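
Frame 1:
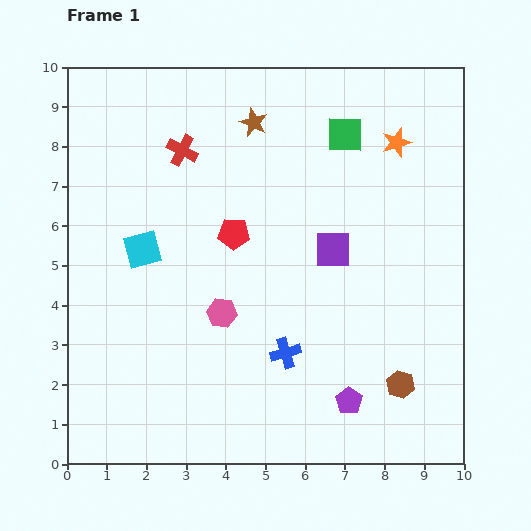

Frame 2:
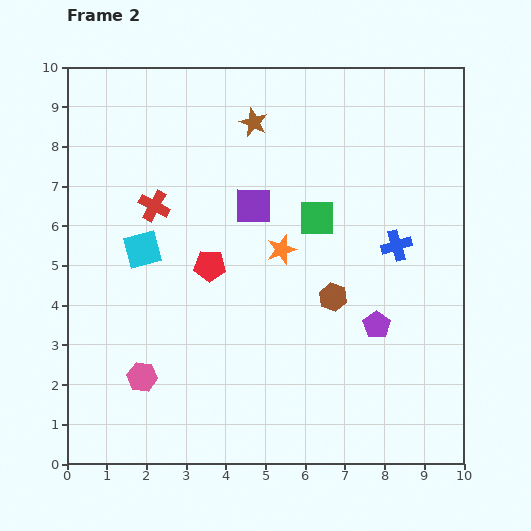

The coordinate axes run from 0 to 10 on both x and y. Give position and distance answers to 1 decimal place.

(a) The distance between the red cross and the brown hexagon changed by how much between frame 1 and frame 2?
-3.0

Distance in frame 1: 8.1. Distance in frame 2: 5.1.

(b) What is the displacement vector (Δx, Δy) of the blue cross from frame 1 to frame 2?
(2.8, 2.7)

The blue cross was at (5.5, 2.8) in frame 1 and (8.3, 5.5) in frame 2.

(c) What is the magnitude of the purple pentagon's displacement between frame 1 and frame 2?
2.0

The purple pentagon moved from (7.1, 1.6) to (7.8, 3.5), a distance of √(0.7² + 1.9²) ≈ 2.0.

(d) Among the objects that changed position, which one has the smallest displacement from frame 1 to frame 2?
the red pentagon

(moved 1.0)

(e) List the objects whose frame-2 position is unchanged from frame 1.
the cyan square, the brown star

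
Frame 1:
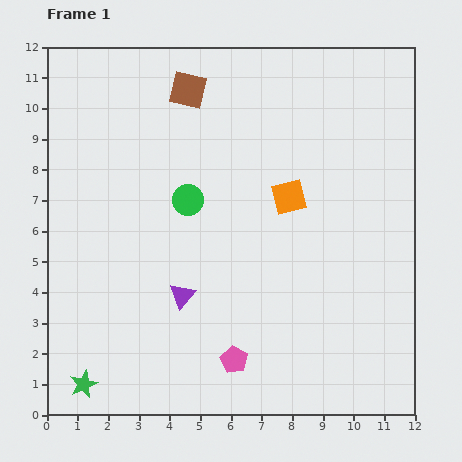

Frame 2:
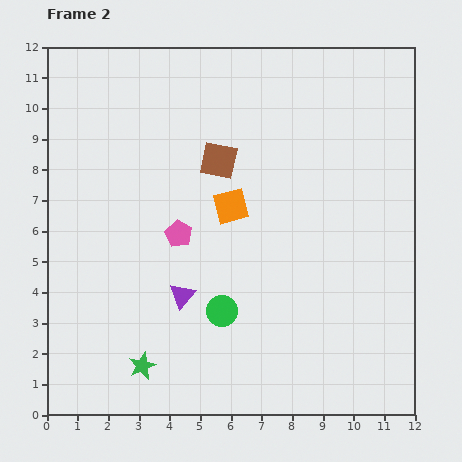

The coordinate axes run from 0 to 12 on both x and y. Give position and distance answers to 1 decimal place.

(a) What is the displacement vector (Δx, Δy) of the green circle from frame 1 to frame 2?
(1.1, -3.6)

The green circle was at (4.6, 7.0) in frame 1 and (5.7, 3.4) in frame 2.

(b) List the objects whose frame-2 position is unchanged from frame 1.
the purple triangle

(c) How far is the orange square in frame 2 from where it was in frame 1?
1.9

The orange square moved from (7.9, 7.1) to (6.0, 6.8), a distance of √(1.9² + 0.3²) ≈ 1.9.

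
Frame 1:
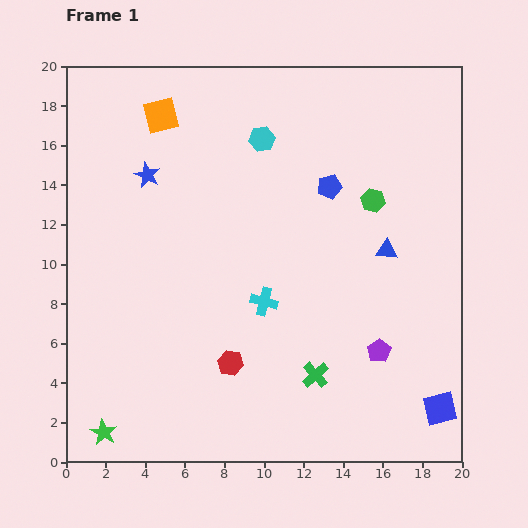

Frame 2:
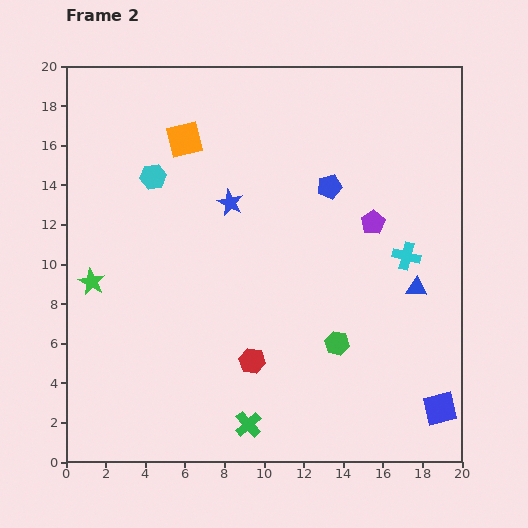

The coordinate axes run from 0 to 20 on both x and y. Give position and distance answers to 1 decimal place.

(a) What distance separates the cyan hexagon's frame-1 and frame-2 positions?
5.8

The cyan hexagon moved from (9.9, 16.3) to (4.4, 14.4), a distance of √(5.5² + 1.9²) ≈ 5.8.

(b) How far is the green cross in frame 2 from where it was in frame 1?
4.2

The green cross moved from (12.6, 4.4) to (9.2, 1.9), a distance of √(3.4² + 2.5²) ≈ 4.2.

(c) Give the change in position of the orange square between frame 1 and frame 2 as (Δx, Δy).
(1.2, -1.2)

The orange square was at (4.8, 17.5) in frame 1 and (6.0, 16.3) in frame 2.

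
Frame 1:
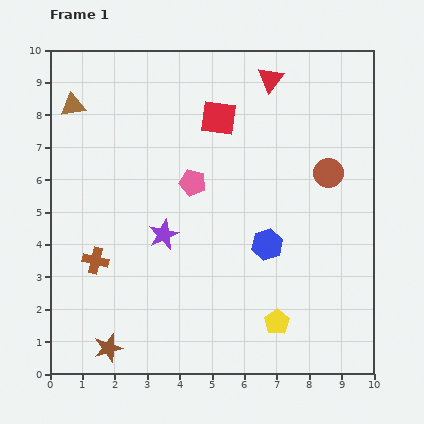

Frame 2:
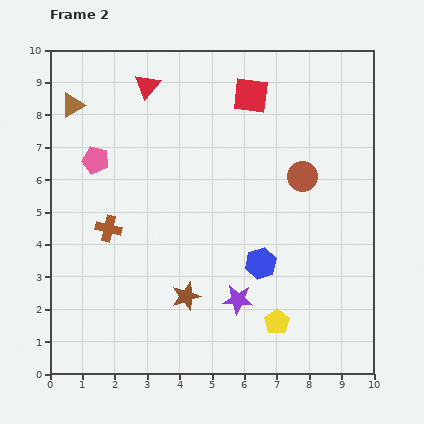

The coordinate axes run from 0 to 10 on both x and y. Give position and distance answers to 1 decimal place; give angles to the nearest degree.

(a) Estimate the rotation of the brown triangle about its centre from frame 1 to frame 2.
19° counter-clockwise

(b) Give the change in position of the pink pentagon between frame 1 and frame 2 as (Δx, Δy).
(-3.0, 0.7)

The pink pentagon was at (4.4, 5.9) in frame 1 and (1.4, 6.6) in frame 2.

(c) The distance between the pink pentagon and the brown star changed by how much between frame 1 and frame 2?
-0.7

Distance in frame 1: 5.7. Distance in frame 2: 5.0.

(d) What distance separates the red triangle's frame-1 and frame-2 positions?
3.8

The red triangle moved from (6.8, 9.1) to (3.0, 8.9), a distance of √(3.8² + 0.2²) ≈ 3.8.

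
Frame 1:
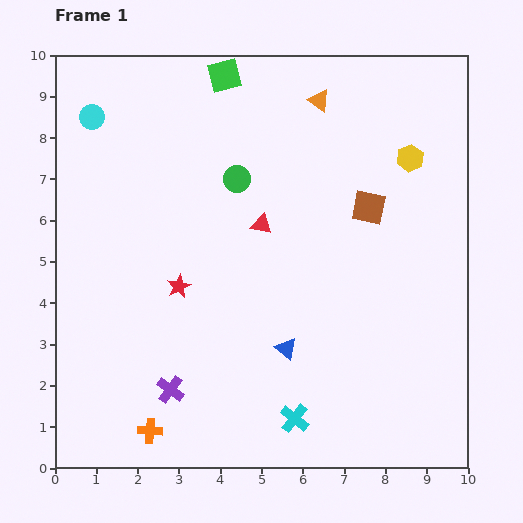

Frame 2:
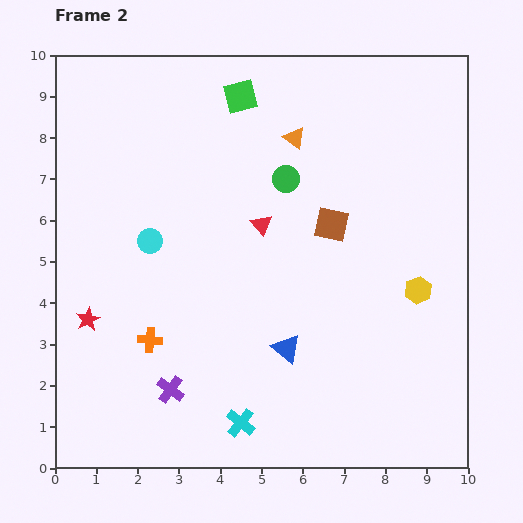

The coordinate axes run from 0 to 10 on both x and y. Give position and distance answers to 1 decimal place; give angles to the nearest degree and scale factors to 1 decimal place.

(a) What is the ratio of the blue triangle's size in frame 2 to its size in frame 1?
1.3×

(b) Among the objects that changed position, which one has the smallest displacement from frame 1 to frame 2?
the green square

(moved 0.6)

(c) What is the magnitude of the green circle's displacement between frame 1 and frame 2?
1.2

The green circle moved from (4.4, 7.0) to (5.6, 7.0), a distance of √(1.2² + 0.0²) ≈ 1.2.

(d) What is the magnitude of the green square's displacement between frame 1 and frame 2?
0.6

The green square moved from (4.1, 9.5) to (4.5, 9.0), a distance of √(0.4² + 0.5²) ≈ 0.6.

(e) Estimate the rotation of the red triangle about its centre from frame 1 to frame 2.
38° clockwise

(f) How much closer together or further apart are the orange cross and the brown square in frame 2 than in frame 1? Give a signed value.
-2.4

Distance in frame 1: 7.6. Distance in frame 2: 5.2.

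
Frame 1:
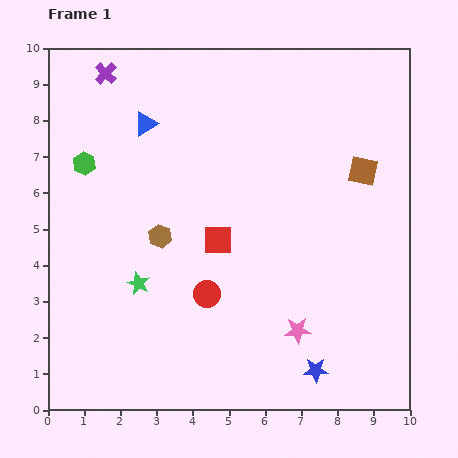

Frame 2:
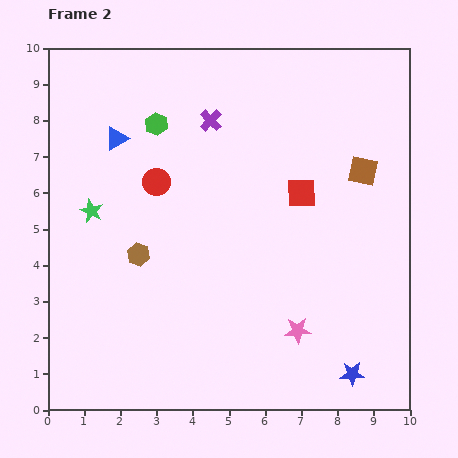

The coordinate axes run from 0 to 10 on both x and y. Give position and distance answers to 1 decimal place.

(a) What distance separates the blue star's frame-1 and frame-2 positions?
1.0

The blue star moved from (7.4, 1.1) to (8.4, 1.0), a distance of √(1.0² + 0.1²) ≈ 1.0.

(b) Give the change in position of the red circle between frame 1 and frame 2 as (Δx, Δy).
(-1.4, 3.1)

The red circle was at (4.4, 3.2) in frame 1 and (3.0, 6.3) in frame 2.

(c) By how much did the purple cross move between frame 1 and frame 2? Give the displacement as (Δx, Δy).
(2.9, -1.3)

The purple cross was at (1.6, 9.3) in frame 1 and (4.5, 8.0) in frame 2.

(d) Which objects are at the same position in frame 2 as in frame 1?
the brown square, the pink star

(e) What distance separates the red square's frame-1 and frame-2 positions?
2.6

The red square moved from (4.7, 4.7) to (7.0, 6.0), a distance of √(2.3² + 1.3²) ≈ 2.6.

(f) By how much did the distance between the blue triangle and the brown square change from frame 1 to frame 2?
+0.8

Distance in frame 1: 6.1. Distance in frame 2: 6.9.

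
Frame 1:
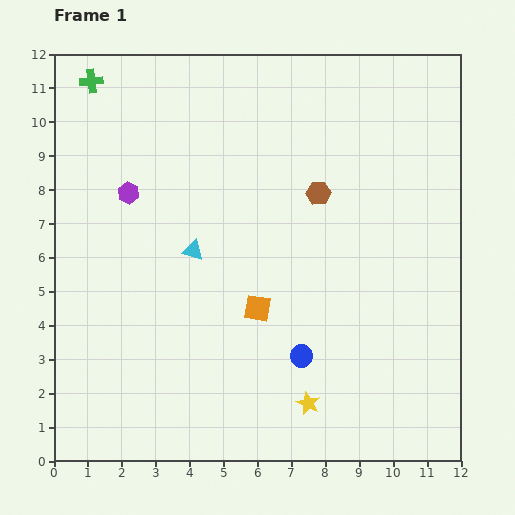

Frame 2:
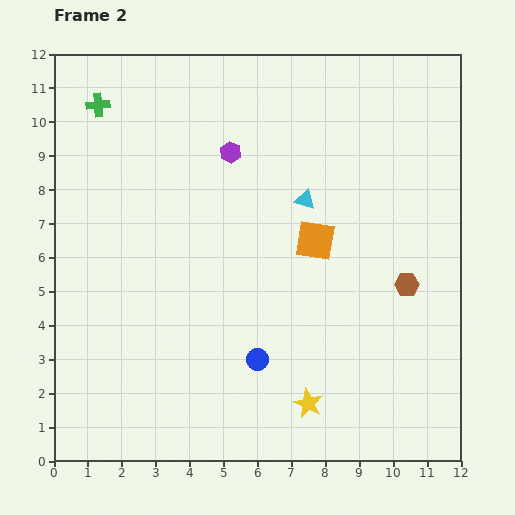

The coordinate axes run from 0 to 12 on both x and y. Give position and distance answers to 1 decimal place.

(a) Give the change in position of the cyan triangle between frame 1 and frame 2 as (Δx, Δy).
(3.3, 1.5)

The cyan triangle was at (4.1, 6.2) in frame 1 and (7.4, 7.7) in frame 2.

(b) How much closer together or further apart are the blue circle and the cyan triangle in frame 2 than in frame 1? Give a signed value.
+0.4

Distance in frame 1: 4.5. Distance in frame 2: 4.9.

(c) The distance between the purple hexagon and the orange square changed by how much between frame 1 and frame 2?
-1.5

Distance in frame 1: 5.1. Distance in frame 2: 3.6.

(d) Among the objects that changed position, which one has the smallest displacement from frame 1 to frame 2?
the green cross

(moved 0.7)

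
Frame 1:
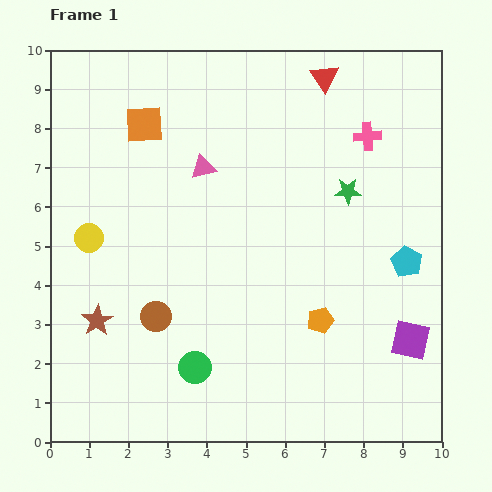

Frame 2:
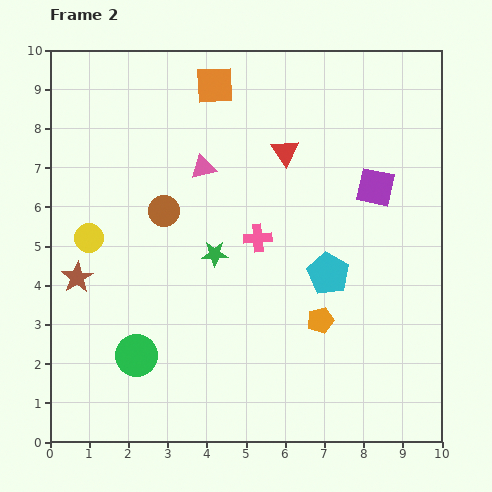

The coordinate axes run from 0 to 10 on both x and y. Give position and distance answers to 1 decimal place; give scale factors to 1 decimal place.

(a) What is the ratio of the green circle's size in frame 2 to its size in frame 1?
1.3×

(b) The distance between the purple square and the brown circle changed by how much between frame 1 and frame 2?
-1.1

Distance in frame 1: 6.5. Distance in frame 2: 5.4.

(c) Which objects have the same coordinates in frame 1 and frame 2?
the orange pentagon, the pink triangle, the yellow circle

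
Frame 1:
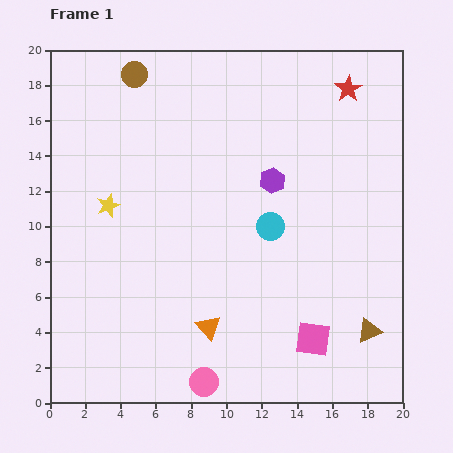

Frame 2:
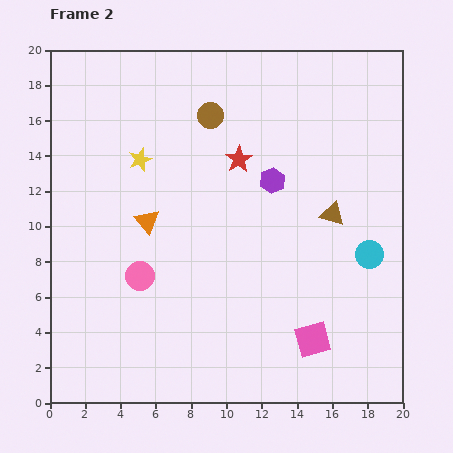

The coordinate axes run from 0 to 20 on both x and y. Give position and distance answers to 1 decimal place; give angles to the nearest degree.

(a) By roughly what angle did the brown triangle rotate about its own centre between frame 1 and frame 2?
40° clockwise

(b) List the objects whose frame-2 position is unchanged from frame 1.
the pink square, the purple hexagon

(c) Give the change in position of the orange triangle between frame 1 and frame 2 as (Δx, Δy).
(-3.5, 6.0)

The orange triangle was at (9.0, 4.3) in frame 1 and (5.5, 10.3) in frame 2.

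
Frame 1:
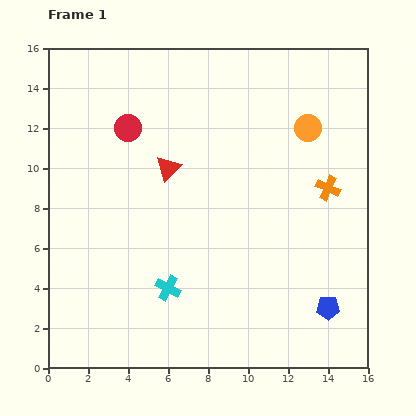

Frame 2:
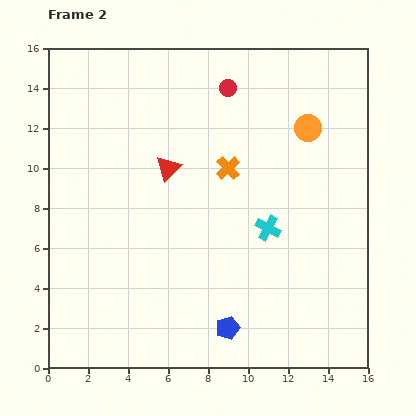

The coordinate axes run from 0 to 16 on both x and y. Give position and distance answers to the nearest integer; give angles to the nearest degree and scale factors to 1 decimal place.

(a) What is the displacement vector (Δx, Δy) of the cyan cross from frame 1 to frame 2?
(5, 3)

The cyan cross was at (6, 4) in frame 1 and (11, 7) in frame 2.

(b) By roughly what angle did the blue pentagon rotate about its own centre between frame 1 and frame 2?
18° counter-clockwise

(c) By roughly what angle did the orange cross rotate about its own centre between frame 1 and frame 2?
25° clockwise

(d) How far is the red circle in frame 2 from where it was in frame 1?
5

The red circle moved from (4, 12) to (9, 14), a distance of √(5² + 2²) ≈ 5.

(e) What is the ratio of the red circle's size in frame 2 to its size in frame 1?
0.6×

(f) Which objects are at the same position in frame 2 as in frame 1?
the orange circle, the red triangle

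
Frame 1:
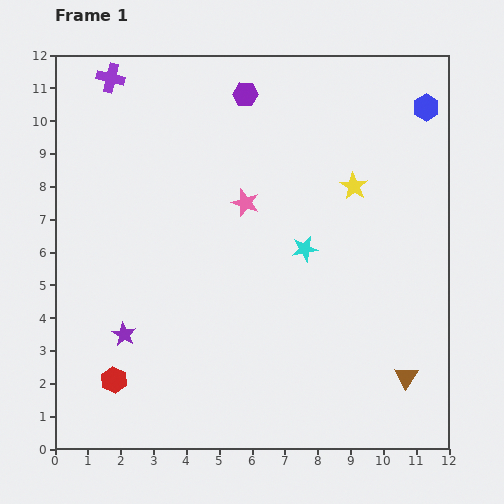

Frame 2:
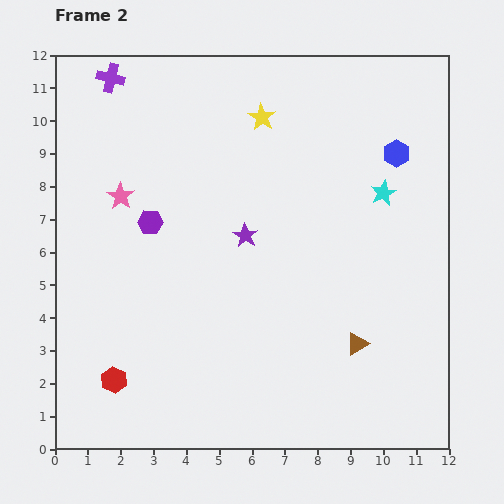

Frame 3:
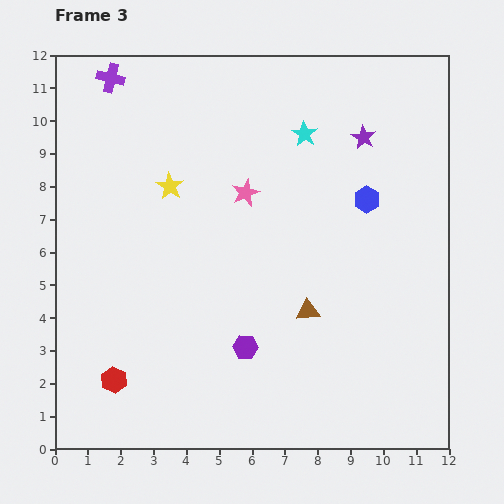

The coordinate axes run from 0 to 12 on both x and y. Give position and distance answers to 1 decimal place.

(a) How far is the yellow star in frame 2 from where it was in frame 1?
3.5

The yellow star moved from (9.1, 8.0) to (6.3, 10.1), a distance of √(2.8² + 2.1²) ≈ 3.5.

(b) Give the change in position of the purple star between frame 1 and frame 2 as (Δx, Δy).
(3.7, 3.0)

The purple star was at (2.1, 3.5) in frame 1 and (5.8, 6.5) in frame 2.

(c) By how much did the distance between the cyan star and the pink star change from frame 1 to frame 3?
+0.2

Distance in frame 1: 2.3. Distance in frame 3: 2.5.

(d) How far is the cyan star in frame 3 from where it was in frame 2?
3.0

The cyan star moved from (10.0, 7.8) to (7.6, 9.6), a distance of √(2.4² + 1.8²) ≈ 3.0.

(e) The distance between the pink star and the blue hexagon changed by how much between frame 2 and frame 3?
-4.8

Distance in frame 2: 8.5. Distance in frame 3: 3.7.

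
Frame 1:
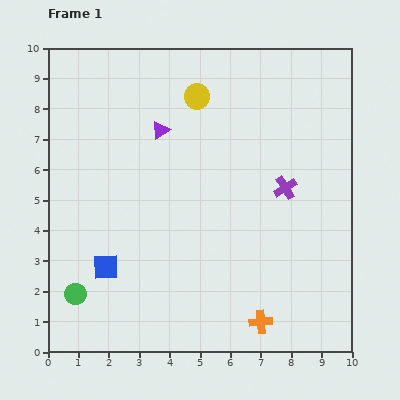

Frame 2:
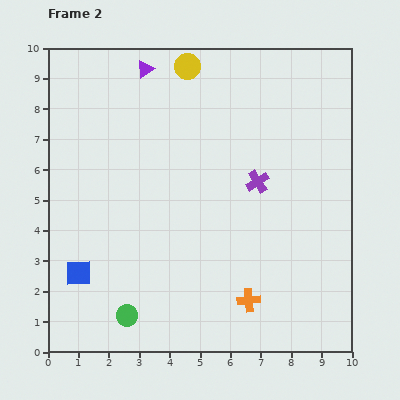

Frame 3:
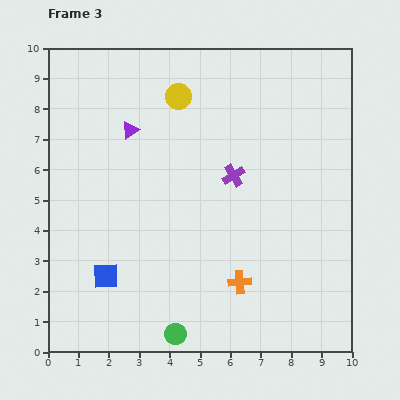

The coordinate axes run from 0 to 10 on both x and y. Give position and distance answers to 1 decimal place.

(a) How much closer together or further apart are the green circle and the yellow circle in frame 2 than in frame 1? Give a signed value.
+0.8

Distance in frame 1: 7.6. Distance in frame 2: 8.4.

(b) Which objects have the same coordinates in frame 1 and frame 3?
none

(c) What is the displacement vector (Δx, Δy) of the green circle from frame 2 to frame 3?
(1.6, -0.6)

The green circle was at (2.6, 1.2) in frame 2 and (4.2, 0.6) in frame 3.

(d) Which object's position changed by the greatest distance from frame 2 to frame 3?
the purple triangle

(moved 2.1; next 1.7)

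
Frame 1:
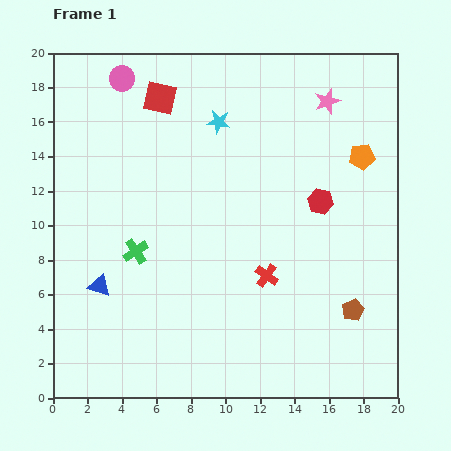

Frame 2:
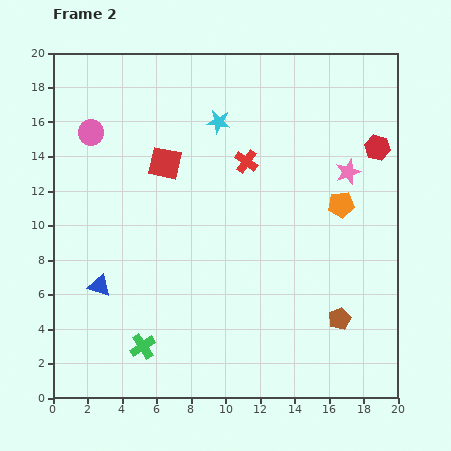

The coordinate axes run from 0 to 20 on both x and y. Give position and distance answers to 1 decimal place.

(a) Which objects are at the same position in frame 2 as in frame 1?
the blue triangle, the cyan star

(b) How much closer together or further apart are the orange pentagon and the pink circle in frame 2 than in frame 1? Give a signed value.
+0.5

Distance in frame 1: 14.6. Distance in frame 2: 15.1.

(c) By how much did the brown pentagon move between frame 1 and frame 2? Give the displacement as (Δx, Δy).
(-0.8, -0.5)

The brown pentagon was at (17.4, 5.1) in frame 1 and (16.6, 4.6) in frame 2.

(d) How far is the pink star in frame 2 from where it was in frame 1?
4.3

The pink star moved from (15.9, 17.2) to (17.1, 13.1), a distance of √(1.2² + 4.1²) ≈ 4.3.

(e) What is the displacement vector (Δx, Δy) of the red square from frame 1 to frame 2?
(0.3, -3.8)

The red square was at (6.2, 17.4) in frame 1 and (6.5, 13.6) in frame 2.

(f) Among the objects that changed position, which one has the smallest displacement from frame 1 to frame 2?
the brown pentagon

(moved 0.9)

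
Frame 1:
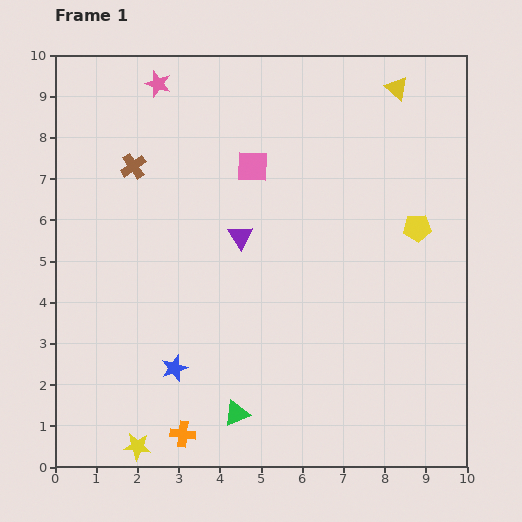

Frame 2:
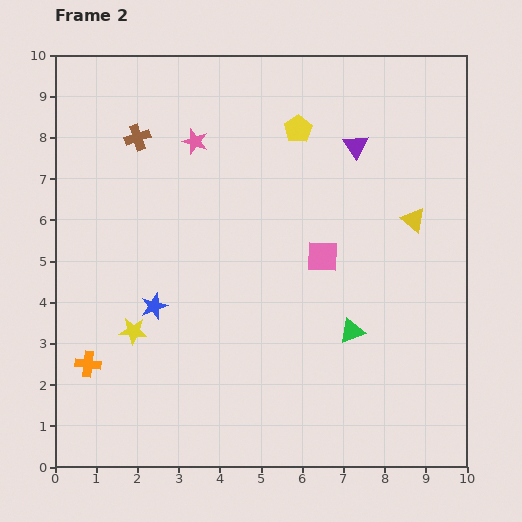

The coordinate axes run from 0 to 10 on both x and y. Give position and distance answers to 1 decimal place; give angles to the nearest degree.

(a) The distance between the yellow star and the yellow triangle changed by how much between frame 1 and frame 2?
-3.4

Distance in frame 1: 10.7. Distance in frame 2: 7.3.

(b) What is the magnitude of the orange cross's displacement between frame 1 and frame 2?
2.9

The orange cross moved from (3.1, 0.8) to (0.8, 2.5), a distance of √(2.3² + 1.7²) ≈ 2.9.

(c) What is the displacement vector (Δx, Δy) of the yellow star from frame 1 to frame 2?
(-0.1, 2.8)

The yellow star was at (2.0, 0.5) in frame 1 and (1.9, 3.3) in frame 2.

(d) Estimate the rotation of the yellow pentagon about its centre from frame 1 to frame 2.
29° counter-clockwise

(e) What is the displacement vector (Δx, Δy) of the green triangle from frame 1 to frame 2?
(2.8, 2.0)

The green triangle was at (4.4, 1.3) in frame 1 and (7.2, 3.3) in frame 2.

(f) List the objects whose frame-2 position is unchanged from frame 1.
none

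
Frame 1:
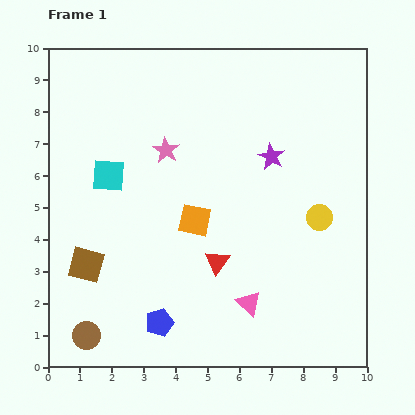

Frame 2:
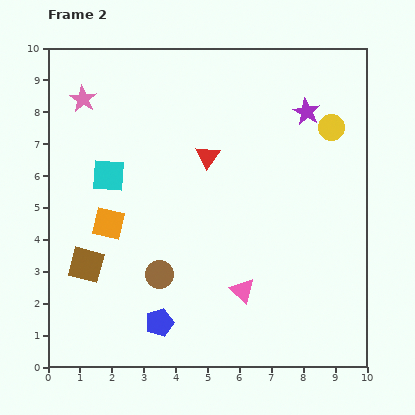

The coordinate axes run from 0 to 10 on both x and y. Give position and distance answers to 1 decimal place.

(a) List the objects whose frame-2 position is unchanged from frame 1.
the brown square, the blue pentagon, the cyan square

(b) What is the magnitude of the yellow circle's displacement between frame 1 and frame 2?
2.8

The yellow circle moved from (8.5, 4.7) to (8.9, 7.5), a distance of √(0.4² + 2.8²) ≈ 2.8.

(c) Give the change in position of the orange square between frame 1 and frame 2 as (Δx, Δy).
(-2.7, -0.1)

The orange square was at (4.6, 4.6) in frame 1 and (1.9, 4.5) in frame 2.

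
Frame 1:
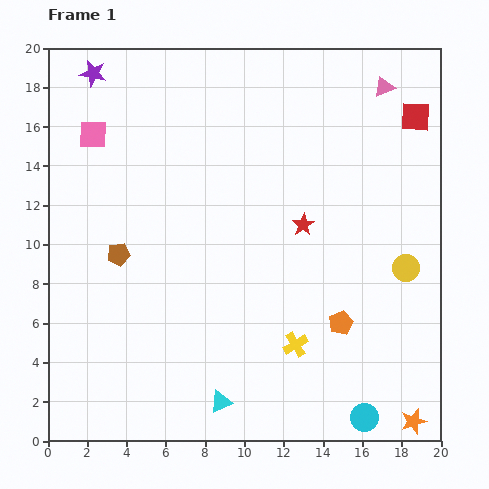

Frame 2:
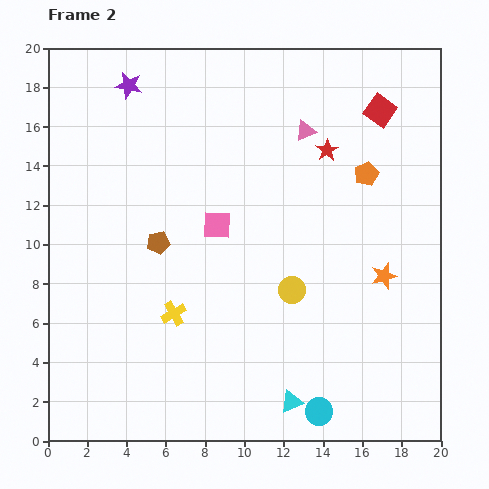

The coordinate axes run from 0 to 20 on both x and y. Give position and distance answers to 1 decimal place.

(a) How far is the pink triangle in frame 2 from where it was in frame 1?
4.6

The pink triangle moved from (17.1, 18.0) to (13.1, 15.8), a distance of √(4.0² + 2.2²) ≈ 4.6.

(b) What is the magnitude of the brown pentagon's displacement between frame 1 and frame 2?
2.1

The brown pentagon moved from (3.6, 9.5) to (5.6, 10.1), a distance of √(2.0² + 0.6²) ≈ 2.1.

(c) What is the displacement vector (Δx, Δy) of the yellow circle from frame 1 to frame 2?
(-5.8, -1.1)

The yellow circle was at (18.2, 8.8) in frame 1 and (12.4, 7.7) in frame 2.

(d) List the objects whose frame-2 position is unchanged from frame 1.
none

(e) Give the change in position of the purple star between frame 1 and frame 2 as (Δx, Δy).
(1.8, -0.6)

The purple star was at (2.3, 18.7) in frame 1 and (4.1, 18.1) in frame 2.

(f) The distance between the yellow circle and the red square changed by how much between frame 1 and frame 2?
+2.5

Distance in frame 1: 7.7. Distance in frame 2: 10.2.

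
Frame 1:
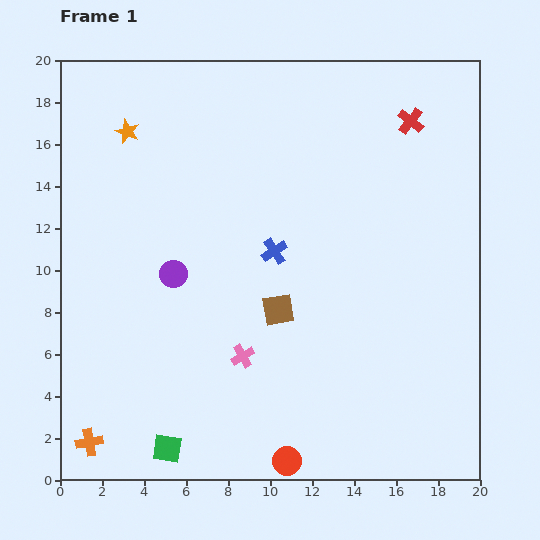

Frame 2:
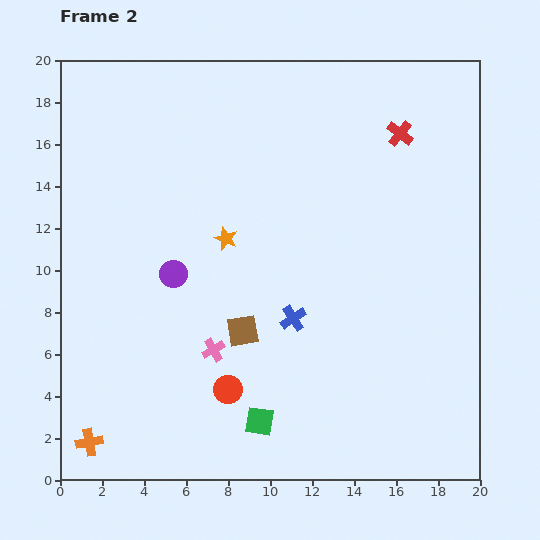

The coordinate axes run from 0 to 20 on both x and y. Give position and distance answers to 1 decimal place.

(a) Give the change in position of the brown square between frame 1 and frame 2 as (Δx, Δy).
(-1.7, -1.0)

The brown square was at (10.4, 8.1) in frame 1 and (8.7, 7.1) in frame 2.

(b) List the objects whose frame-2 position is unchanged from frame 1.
the orange cross, the purple circle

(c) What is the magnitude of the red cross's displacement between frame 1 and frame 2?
0.8

The red cross moved from (16.7, 17.1) to (16.2, 16.5), a distance of √(0.5² + 0.6²) ≈ 0.8.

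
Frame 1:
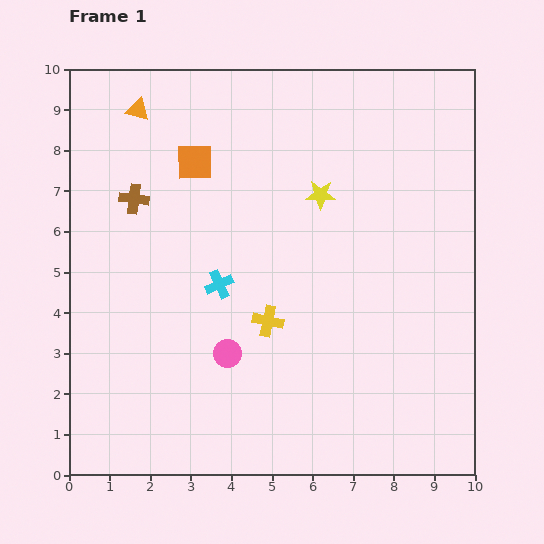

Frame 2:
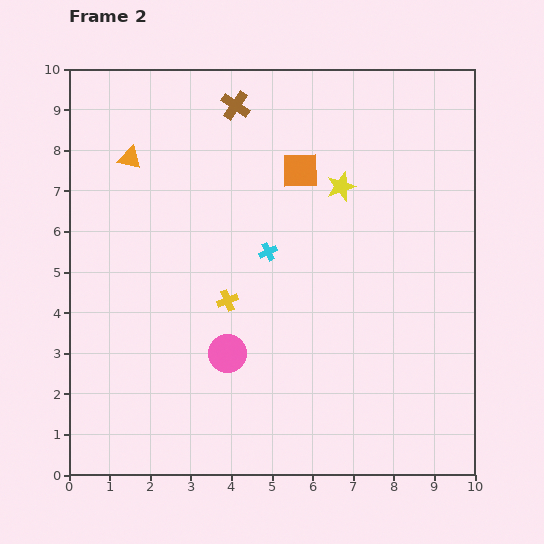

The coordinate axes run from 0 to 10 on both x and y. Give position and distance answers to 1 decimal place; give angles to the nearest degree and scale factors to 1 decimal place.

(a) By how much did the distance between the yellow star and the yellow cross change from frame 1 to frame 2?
+0.6

Distance in frame 1: 3.4. Distance in frame 2: 4.0.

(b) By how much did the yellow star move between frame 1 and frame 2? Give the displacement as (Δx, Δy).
(0.5, 0.2)

The yellow star was at (6.2, 6.9) in frame 1 and (6.7, 7.1) in frame 2.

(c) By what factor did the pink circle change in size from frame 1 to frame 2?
1.4×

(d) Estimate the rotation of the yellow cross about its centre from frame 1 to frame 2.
34° counter-clockwise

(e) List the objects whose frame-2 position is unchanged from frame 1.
the pink circle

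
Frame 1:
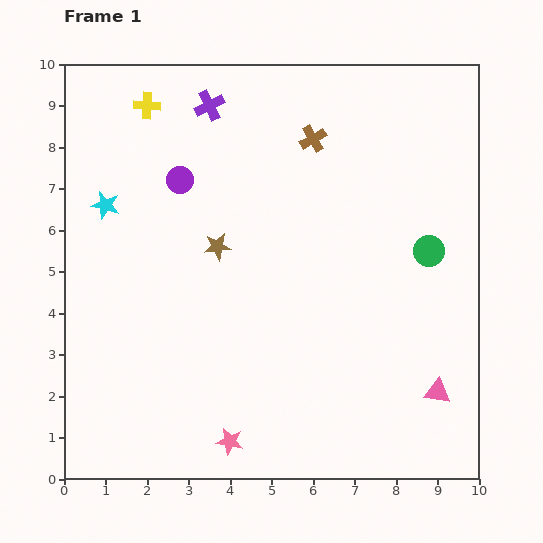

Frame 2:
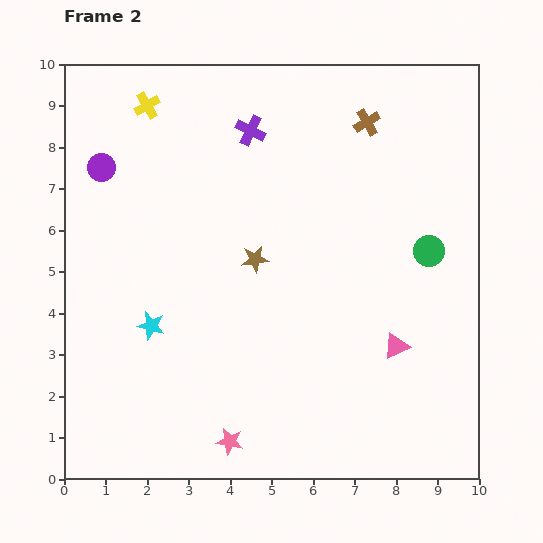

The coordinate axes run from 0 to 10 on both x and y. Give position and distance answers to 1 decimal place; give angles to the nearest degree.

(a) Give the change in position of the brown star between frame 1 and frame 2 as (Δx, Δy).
(0.9, -0.3)

The brown star was at (3.7, 5.6) in frame 1 and (4.6, 5.3) in frame 2.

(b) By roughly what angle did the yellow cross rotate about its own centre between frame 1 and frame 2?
34° counter-clockwise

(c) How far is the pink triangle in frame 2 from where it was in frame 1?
1.5

The pink triangle moved from (9.0, 2.1) to (8.0, 3.2), a distance of √(1.0² + 1.1²) ≈ 1.5.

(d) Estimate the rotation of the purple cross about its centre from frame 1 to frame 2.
38° counter-clockwise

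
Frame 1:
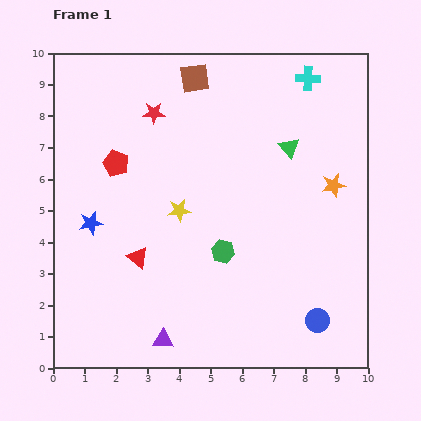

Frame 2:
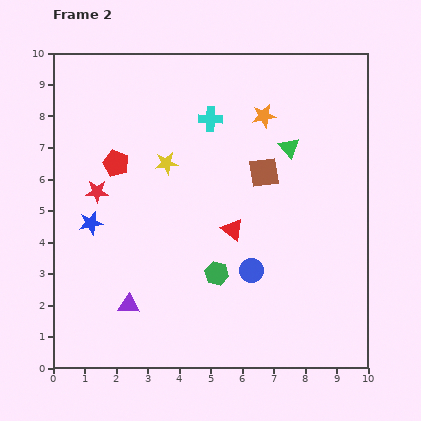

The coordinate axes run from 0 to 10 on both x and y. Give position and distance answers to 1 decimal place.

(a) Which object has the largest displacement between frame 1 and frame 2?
the brown square

(moved 3.7; next 3.4)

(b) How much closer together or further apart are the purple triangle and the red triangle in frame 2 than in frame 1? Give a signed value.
+1.4

Distance in frame 1: 2.7. Distance in frame 2: 4.1.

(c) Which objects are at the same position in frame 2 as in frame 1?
the green triangle, the red pentagon, the blue star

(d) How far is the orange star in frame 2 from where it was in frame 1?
3.1

The orange star moved from (8.9, 5.8) to (6.7, 8.0), a distance of √(2.2² + 2.2²) ≈ 3.1.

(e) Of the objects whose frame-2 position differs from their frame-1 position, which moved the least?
the green hexagon

(moved 0.7)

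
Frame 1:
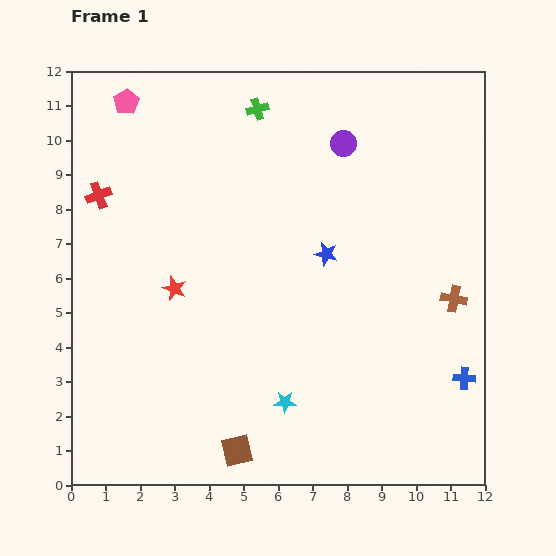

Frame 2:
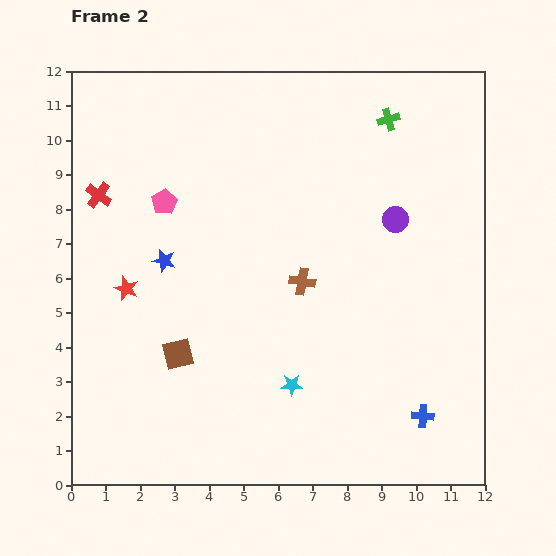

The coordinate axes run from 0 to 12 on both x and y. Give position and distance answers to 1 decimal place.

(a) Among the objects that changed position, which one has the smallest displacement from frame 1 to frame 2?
the cyan star

(moved 0.5)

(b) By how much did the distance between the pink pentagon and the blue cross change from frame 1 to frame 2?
-3.0

Distance in frame 1: 12.7. Distance in frame 2: 9.7.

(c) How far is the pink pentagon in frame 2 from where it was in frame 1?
3.1

The pink pentagon moved from (1.6, 11.1) to (2.7, 8.2), a distance of √(1.1² + 2.9²) ≈ 3.1.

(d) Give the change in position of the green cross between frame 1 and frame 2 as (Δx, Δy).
(3.8, -0.3)

The green cross was at (5.4, 10.9) in frame 1 and (9.2, 10.6) in frame 2.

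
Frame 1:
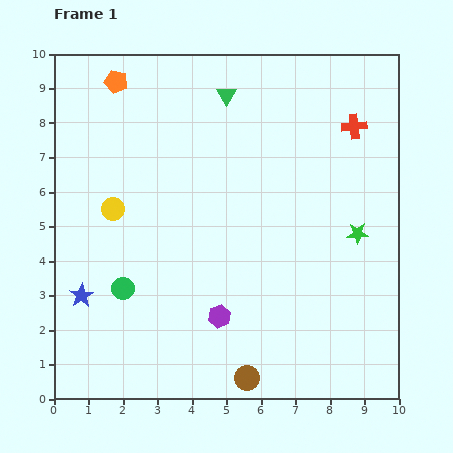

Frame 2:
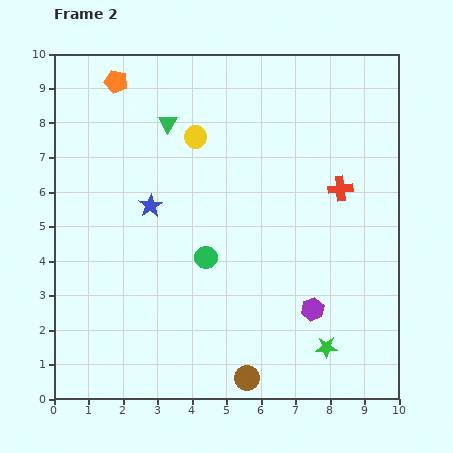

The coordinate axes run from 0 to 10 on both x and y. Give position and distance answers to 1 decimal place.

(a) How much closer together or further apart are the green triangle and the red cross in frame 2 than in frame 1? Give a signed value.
+1.5

Distance in frame 1: 3.8. Distance in frame 2: 5.3.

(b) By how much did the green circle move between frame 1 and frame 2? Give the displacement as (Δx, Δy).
(2.4, 0.9)

The green circle was at (2.0, 3.2) in frame 1 and (4.4, 4.1) in frame 2.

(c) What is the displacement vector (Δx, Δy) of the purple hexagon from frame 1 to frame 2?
(2.7, 0.2)

The purple hexagon was at (4.8, 2.4) in frame 1 and (7.5, 2.6) in frame 2.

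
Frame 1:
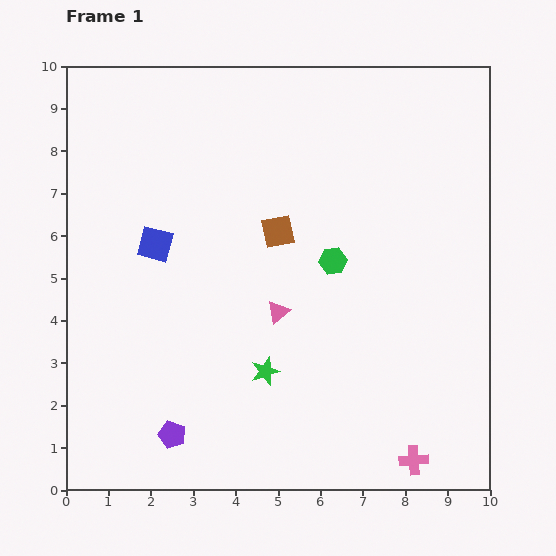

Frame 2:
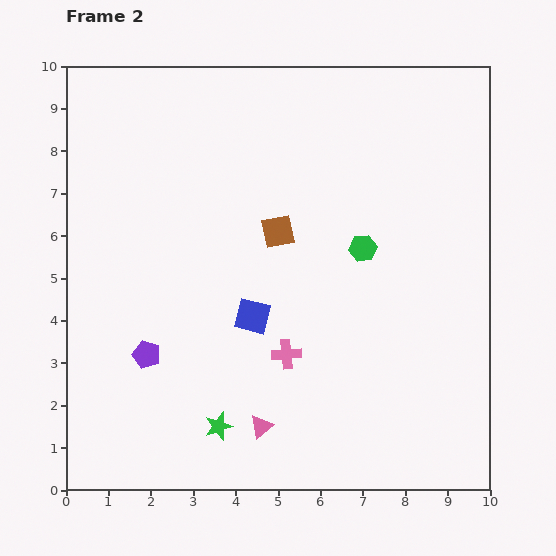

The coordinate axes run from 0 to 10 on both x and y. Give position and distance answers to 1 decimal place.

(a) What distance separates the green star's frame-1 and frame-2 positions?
1.7

The green star moved from (4.7, 2.8) to (3.6, 1.5), a distance of √(1.1² + 1.3²) ≈ 1.7.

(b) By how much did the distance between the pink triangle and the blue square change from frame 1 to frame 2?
-0.7

Distance in frame 1: 3.3. Distance in frame 2: 2.6.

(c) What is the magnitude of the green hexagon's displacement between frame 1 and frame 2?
0.8

The green hexagon moved from (6.3, 5.4) to (7.0, 5.7), a distance of √(0.7² + 0.3²) ≈ 0.8.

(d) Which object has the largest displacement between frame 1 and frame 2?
the pink cross

(moved 3.9; next 2.9)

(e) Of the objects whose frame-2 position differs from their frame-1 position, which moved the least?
the green hexagon

(moved 0.8)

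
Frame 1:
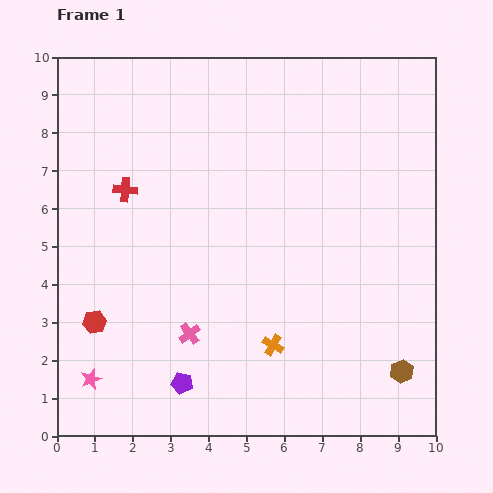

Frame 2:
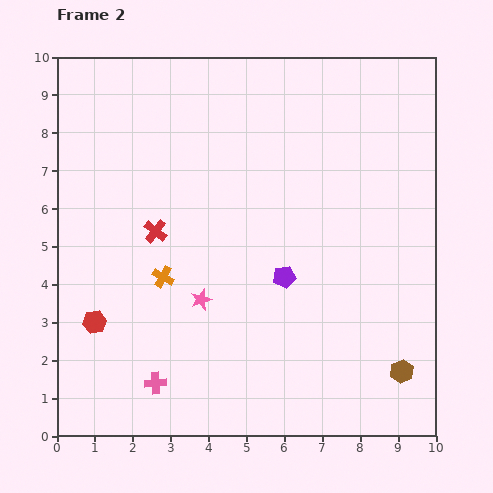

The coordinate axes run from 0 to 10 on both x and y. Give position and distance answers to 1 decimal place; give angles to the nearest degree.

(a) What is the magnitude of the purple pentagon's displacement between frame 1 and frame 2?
3.9

The purple pentagon moved from (3.3, 1.4) to (6.0, 4.2), a distance of √(2.7² + 2.8²) ≈ 3.9.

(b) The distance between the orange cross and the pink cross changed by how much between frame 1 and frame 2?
+0.6

Distance in frame 1: 2.2. Distance in frame 2: 2.8.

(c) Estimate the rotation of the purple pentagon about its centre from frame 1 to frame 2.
22° counter-clockwise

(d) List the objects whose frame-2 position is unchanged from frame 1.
the brown hexagon, the red hexagon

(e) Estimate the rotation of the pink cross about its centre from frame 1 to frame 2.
34° clockwise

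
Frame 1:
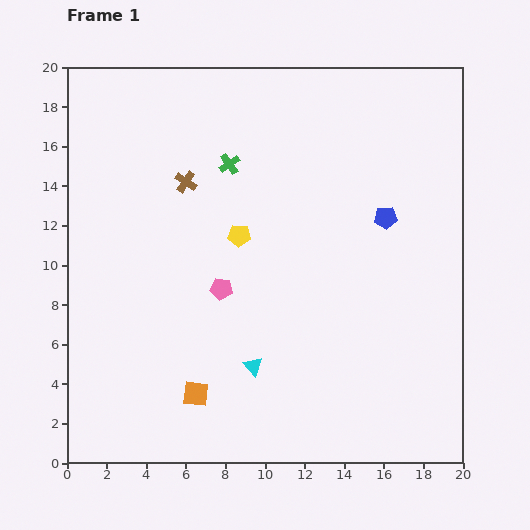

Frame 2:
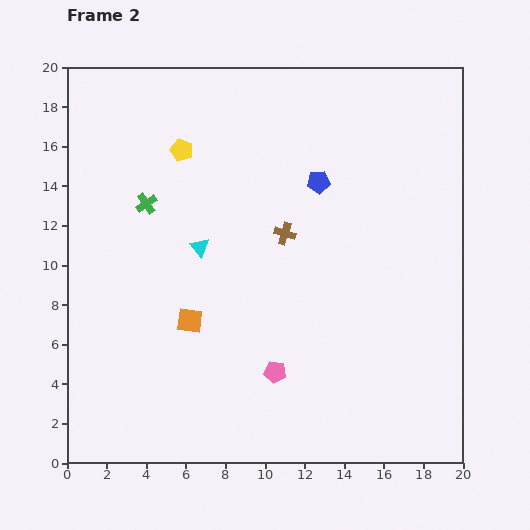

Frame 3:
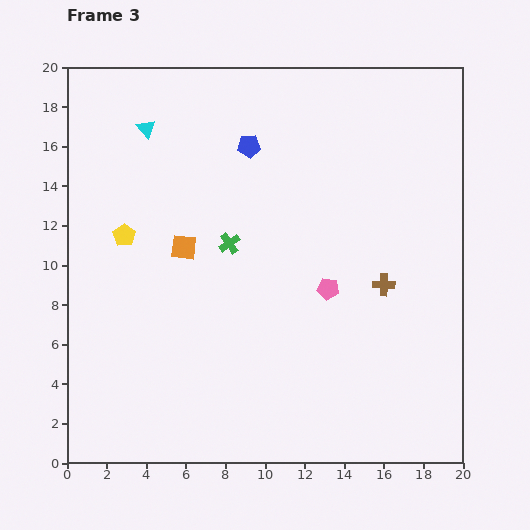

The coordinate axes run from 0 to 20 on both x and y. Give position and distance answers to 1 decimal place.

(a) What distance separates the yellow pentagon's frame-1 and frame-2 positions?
5.2

The yellow pentagon moved from (8.7, 11.5) to (5.8, 15.8), a distance of √(2.9² + 4.3²) ≈ 5.2.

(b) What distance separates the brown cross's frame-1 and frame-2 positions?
5.6

The brown cross moved from (6.0, 14.2) to (11.0, 11.6), a distance of √(5.0² + 2.6²) ≈ 5.6.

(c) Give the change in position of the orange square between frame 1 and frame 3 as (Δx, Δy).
(-0.6, 7.4)

The orange square was at (6.5, 3.5) in frame 1 and (5.9, 10.9) in frame 3.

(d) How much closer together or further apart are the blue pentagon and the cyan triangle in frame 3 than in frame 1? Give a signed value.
-4.8

Distance in frame 1: 10.1. Distance in frame 3: 5.3.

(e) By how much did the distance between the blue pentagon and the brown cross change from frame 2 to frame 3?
+6.7

Distance in frame 2: 3.1. Distance in frame 3: 9.8.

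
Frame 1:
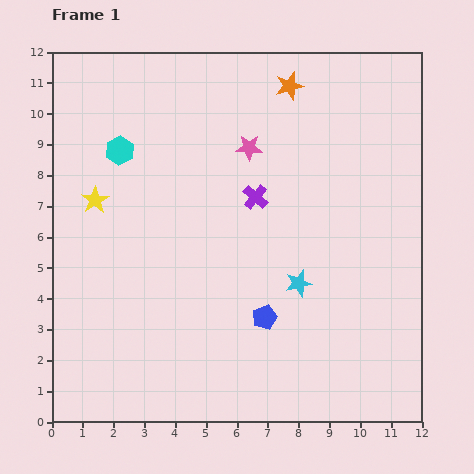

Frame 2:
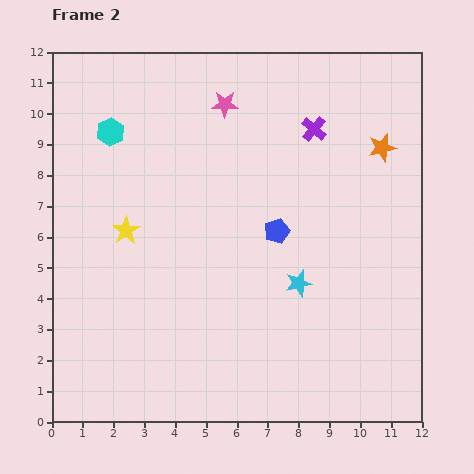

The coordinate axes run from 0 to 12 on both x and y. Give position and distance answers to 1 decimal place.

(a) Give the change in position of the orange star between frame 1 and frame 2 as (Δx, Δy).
(3.0, -2.0)

The orange star was at (7.7, 10.9) in frame 1 and (10.7, 8.9) in frame 2.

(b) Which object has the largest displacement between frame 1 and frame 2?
the orange star

(moved 3.6; next 2.9)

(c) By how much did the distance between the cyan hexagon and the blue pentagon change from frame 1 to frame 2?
-0.9

Distance in frame 1: 7.2. Distance in frame 2: 6.3.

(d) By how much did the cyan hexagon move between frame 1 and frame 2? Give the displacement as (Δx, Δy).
(-0.3, 0.6)

The cyan hexagon was at (2.2, 8.8) in frame 1 and (1.9, 9.4) in frame 2.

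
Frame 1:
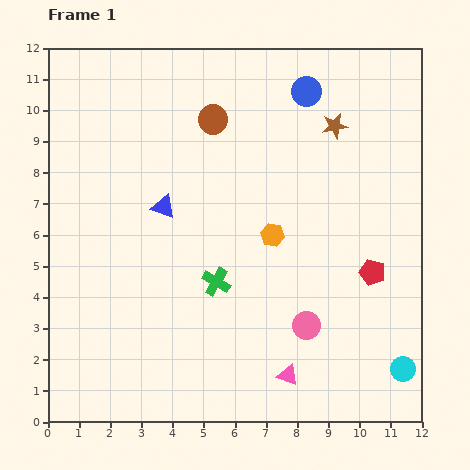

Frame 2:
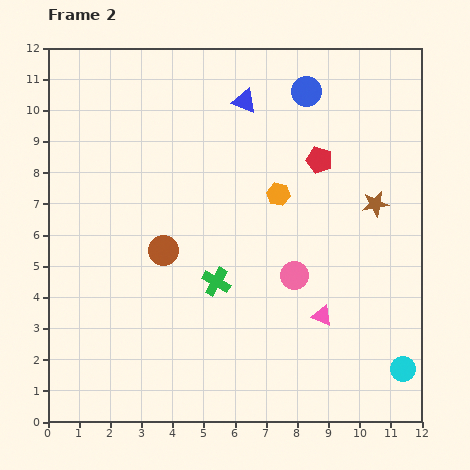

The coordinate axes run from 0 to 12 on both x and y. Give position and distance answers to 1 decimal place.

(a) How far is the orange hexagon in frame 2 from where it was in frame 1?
1.3

The orange hexagon moved from (7.2, 6.0) to (7.4, 7.3), a distance of √(0.2² + 1.3²) ≈ 1.3.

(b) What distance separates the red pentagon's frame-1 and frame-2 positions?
4.0

The red pentagon moved from (10.4, 4.8) to (8.7, 8.4), a distance of √(1.7² + 3.6²) ≈ 4.0.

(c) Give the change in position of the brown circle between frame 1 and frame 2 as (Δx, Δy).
(-1.6, -4.2)

The brown circle was at (5.3, 9.7) in frame 1 and (3.7, 5.5) in frame 2.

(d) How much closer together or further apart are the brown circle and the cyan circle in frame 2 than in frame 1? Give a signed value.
-1.5

Distance in frame 1: 10.1. Distance in frame 2: 8.6.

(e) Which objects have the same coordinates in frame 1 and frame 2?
the blue circle, the cyan circle, the green cross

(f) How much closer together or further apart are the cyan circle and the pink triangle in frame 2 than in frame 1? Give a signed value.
-0.6

Distance in frame 1: 3.7. Distance in frame 2: 3.1.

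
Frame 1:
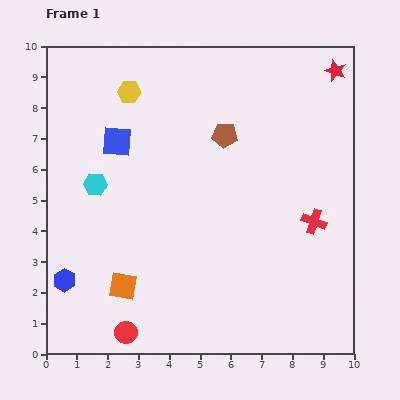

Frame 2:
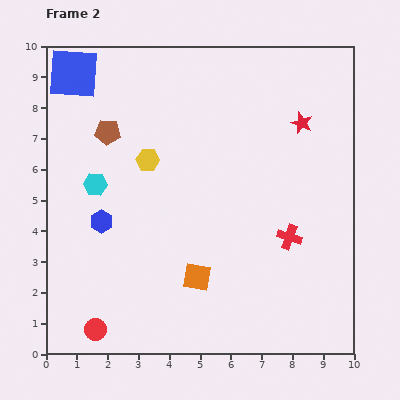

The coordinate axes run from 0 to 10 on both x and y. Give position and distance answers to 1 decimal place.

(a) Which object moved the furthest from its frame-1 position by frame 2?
the brown pentagon

(moved 3.8; next 2.6)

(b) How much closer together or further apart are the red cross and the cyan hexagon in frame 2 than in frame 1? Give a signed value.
-0.7

Distance in frame 1: 7.2. Distance in frame 2: 6.5.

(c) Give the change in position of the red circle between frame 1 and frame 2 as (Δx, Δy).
(-1.0, 0.1)

The red circle was at (2.6, 0.7) in frame 1 and (1.6, 0.8) in frame 2.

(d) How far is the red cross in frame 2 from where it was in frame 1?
0.9

The red cross moved from (8.7, 4.3) to (7.9, 3.8), a distance of √(0.8² + 0.5²) ≈ 0.9.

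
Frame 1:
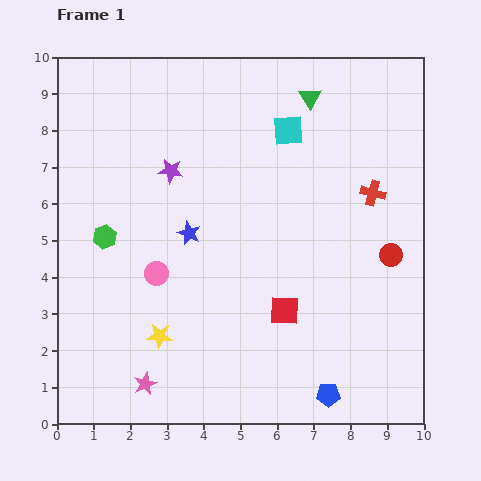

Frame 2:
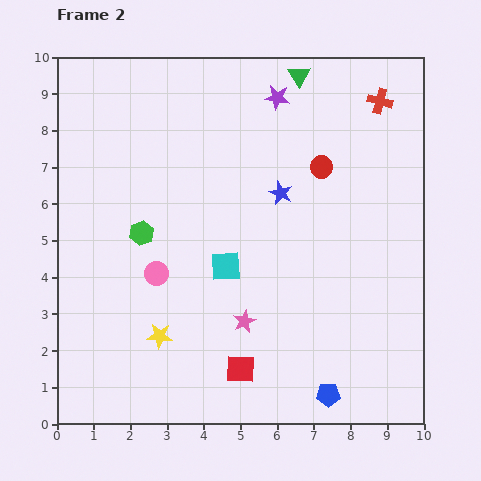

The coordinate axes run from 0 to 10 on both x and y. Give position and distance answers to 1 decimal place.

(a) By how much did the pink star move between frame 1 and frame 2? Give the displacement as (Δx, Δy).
(2.7, 1.7)

The pink star was at (2.4, 1.1) in frame 1 and (5.1, 2.8) in frame 2.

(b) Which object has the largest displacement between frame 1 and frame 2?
the cyan square

(moved 4.1; next 3.5)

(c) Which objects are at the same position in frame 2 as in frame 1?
the pink circle, the blue pentagon, the yellow star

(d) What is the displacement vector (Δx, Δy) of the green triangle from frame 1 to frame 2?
(-0.3, 0.6)

The green triangle was at (6.9, 8.9) in frame 1 and (6.6, 9.5) in frame 2.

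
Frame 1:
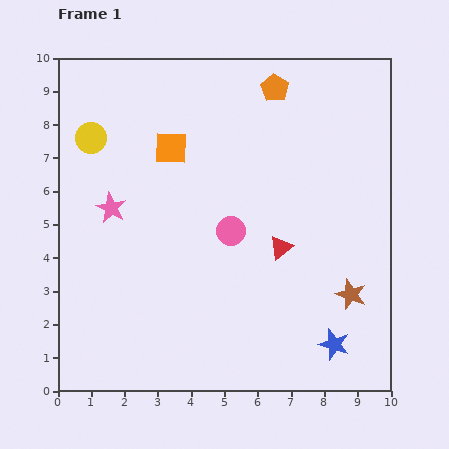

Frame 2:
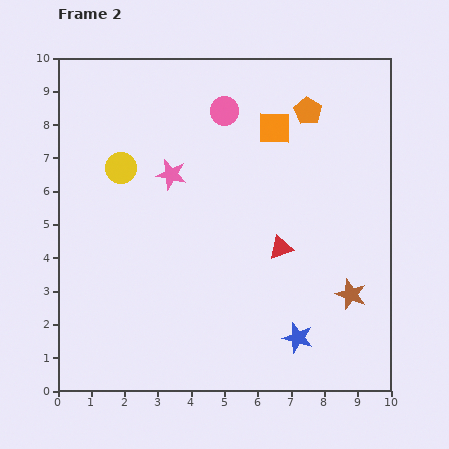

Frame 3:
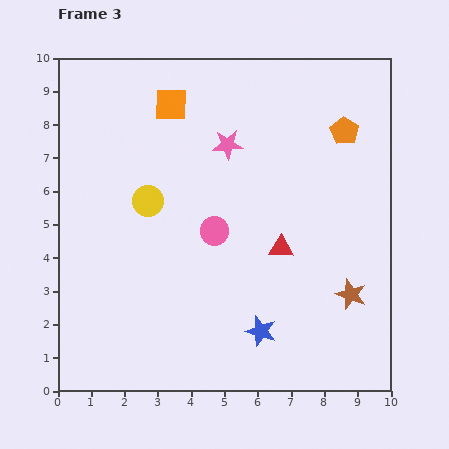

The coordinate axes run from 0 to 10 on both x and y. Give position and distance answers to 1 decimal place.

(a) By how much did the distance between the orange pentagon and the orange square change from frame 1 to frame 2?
-2.5

Distance in frame 1: 3.6. Distance in frame 2: 1.1.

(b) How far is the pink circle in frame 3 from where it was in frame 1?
0.5

The pink circle moved from (5.2, 4.8) to (4.7, 4.8), a distance of √(0.5² + 0.0²) ≈ 0.5.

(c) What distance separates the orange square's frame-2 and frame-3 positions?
3.2

The orange square moved from (6.5, 7.9) to (3.4, 8.6), a distance of √(3.1² + 0.7²) ≈ 3.2.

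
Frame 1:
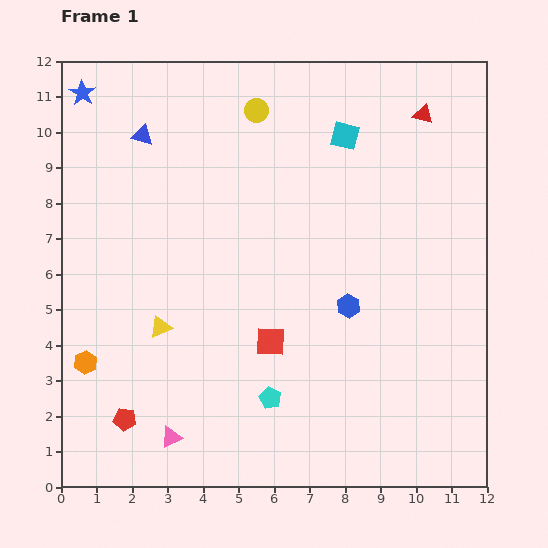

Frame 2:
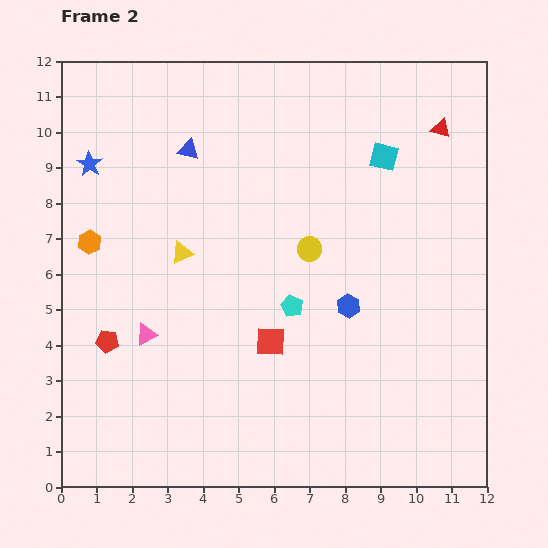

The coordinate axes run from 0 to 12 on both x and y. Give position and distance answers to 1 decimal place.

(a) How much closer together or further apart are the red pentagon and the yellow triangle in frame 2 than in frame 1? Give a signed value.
+0.5

Distance in frame 1: 2.8. Distance in frame 2: 3.3.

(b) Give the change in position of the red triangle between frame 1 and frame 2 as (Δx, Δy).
(0.5, -0.4)

The red triangle was at (10.2, 10.5) in frame 1 and (10.7, 10.1) in frame 2.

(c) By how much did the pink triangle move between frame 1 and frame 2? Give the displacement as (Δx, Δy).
(-0.7, 2.9)

The pink triangle was at (3.1, 1.4) in frame 1 and (2.4, 4.3) in frame 2.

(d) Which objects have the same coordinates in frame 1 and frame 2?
the blue hexagon, the red square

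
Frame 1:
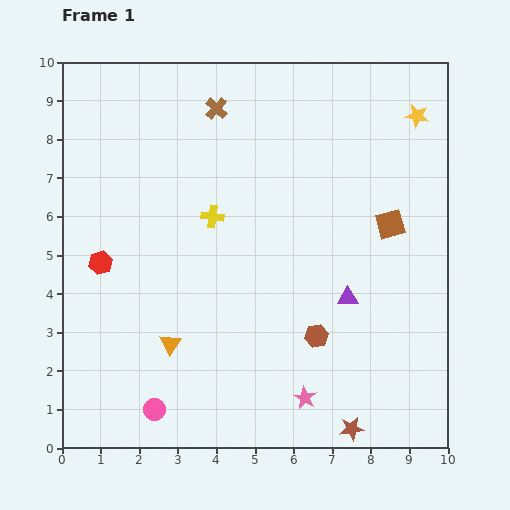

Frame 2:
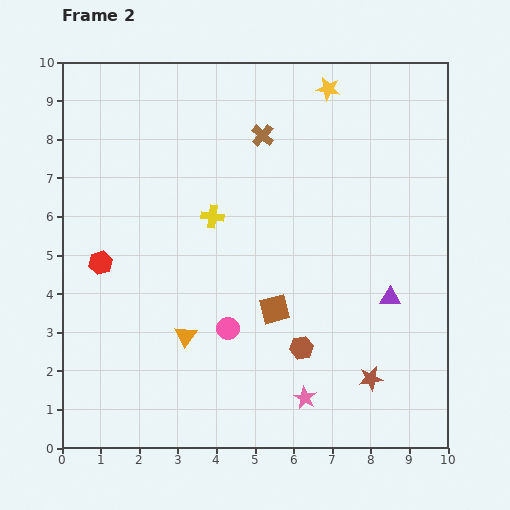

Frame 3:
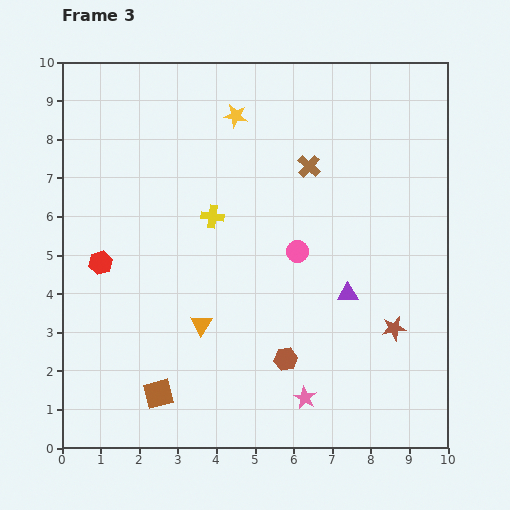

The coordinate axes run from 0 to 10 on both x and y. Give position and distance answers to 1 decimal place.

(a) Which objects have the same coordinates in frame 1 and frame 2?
the pink star, the red hexagon, the yellow cross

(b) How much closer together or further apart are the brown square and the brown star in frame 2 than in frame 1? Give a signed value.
-2.3

Distance in frame 1: 5.4. Distance in frame 2: 3.1.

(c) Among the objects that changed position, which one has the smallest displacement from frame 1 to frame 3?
the purple triangle

(moved 0.1)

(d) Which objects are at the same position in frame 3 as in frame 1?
the pink star, the red hexagon, the yellow cross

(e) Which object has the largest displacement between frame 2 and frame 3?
the brown square

(moved 3.7; next 2.7)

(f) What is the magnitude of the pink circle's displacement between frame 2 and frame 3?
2.7

The pink circle moved from (4.3, 3.1) to (6.1, 5.1), a distance of √(1.8² + 2.0²) ≈ 2.7.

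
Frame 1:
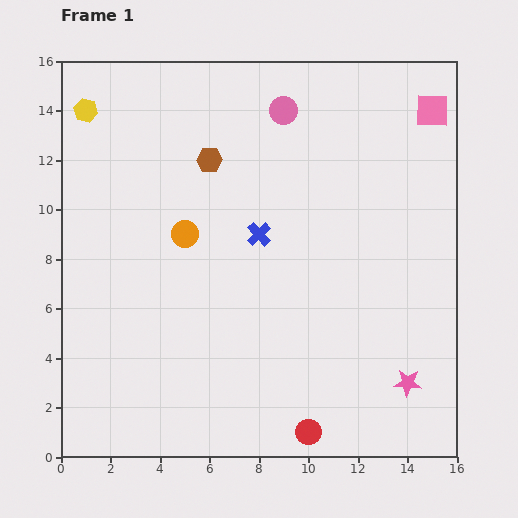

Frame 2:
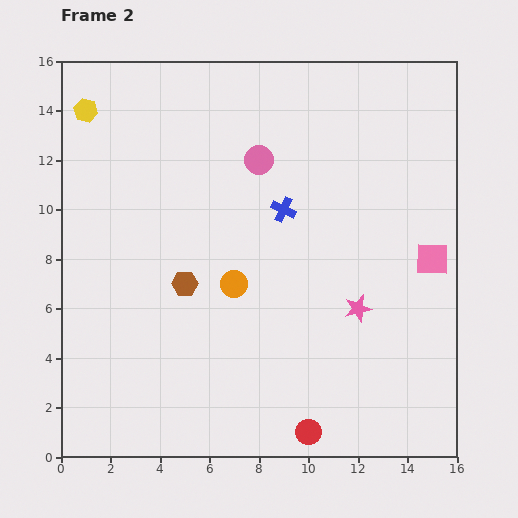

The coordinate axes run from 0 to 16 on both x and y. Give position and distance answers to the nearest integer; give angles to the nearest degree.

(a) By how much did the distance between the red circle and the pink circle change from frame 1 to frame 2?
-2

Distance in frame 1: 13. Distance in frame 2: 11.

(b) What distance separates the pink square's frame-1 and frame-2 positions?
6

The pink square moved from (15, 14) to (15, 8), a distance of √(0² + 6²) ≈ 6.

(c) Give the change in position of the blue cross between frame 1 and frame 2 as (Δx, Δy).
(1, 1)

The blue cross was at (8, 9) in frame 1 and (9, 10) in frame 2.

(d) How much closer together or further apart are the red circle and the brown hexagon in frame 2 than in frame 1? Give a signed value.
-4

Distance in frame 1: 12. Distance in frame 2: 8.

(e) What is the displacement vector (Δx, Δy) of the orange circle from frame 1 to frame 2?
(2, -2)

The orange circle was at (5, 9) in frame 1 and (7, 7) in frame 2.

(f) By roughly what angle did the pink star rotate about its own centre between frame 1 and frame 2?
20° counter-clockwise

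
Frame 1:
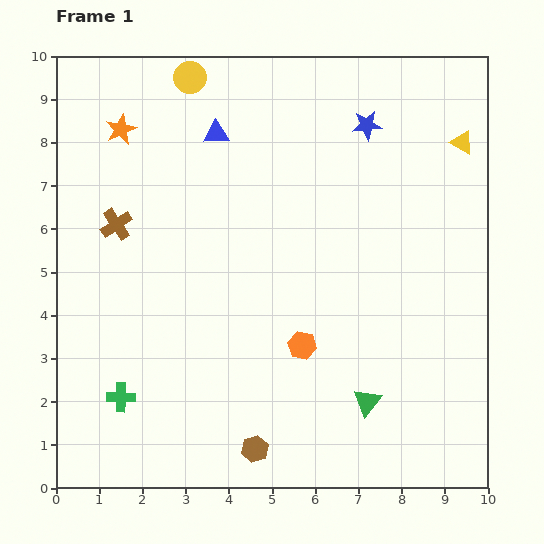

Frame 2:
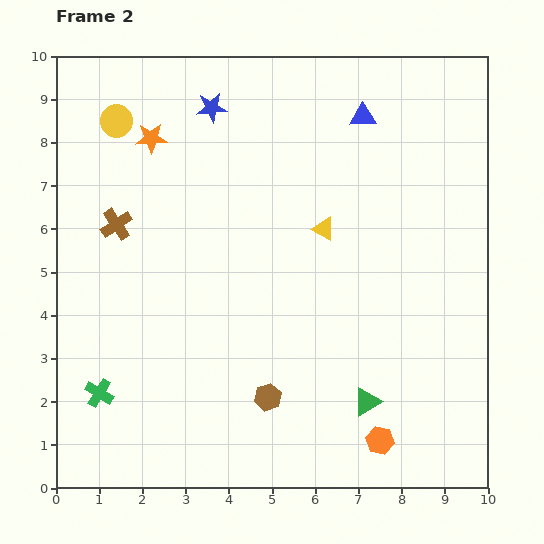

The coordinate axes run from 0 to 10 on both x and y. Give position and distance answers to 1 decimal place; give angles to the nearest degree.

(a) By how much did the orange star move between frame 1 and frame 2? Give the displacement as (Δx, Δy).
(0.7, -0.2)

The orange star was at (1.5, 8.3) in frame 1 and (2.2, 8.1) in frame 2.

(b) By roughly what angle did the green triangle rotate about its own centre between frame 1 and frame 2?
21° clockwise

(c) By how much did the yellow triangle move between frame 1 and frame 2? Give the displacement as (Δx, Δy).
(-3.2, -2.0)

The yellow triangle was at (9.4, 8.0) in frame 1 and (6.2, 6.0) in frame 2.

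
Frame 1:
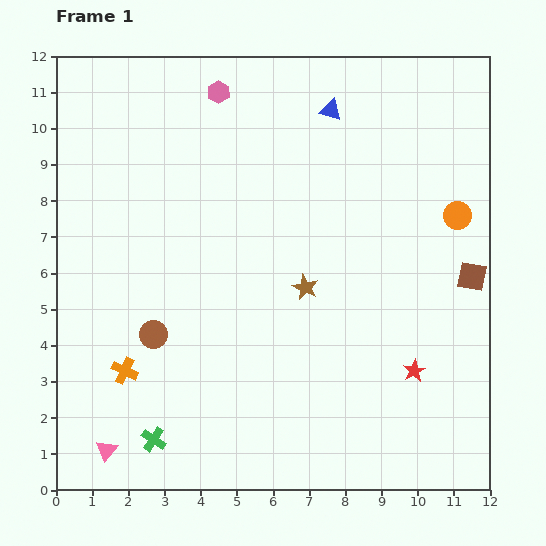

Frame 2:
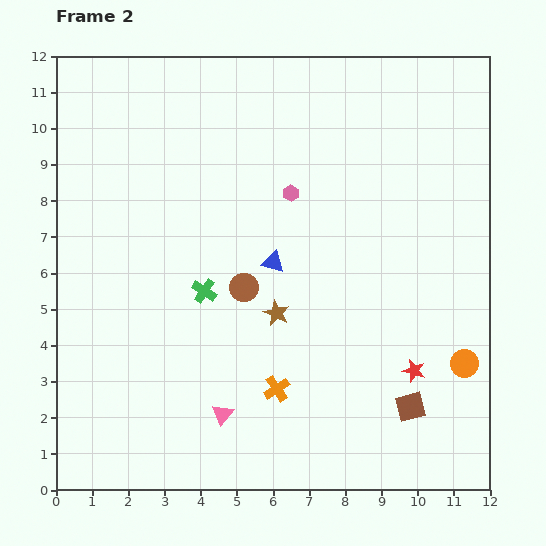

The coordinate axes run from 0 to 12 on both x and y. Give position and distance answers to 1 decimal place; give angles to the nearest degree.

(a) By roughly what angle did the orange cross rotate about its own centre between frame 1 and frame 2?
32° clockwise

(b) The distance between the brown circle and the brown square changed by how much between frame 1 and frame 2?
-3.2

Distance in frame 1: 8.9. Distance in frame 2: 5.7.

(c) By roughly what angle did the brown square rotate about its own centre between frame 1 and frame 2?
25° counter-clockwise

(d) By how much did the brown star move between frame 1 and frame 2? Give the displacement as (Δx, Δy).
(-0.8, -0.7)

The brown star was at (6.9, 5.6) in frame 1 and (6.1, 4.9) in frame 2.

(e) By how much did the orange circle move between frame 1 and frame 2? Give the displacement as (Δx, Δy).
(0.2, -4.1)

The orange circle was at (11.1, 7.6) in frame 1 and (11.3, 3.5) in frame 2.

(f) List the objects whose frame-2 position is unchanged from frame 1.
the red star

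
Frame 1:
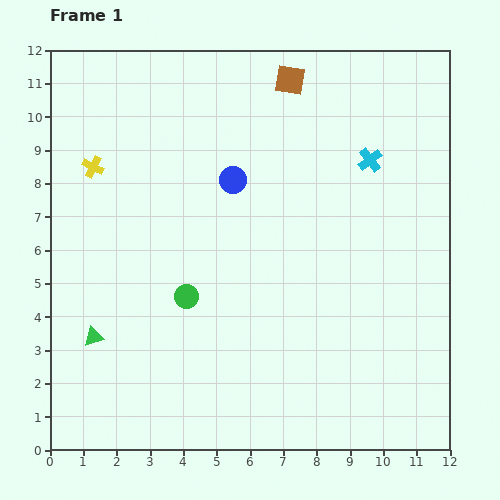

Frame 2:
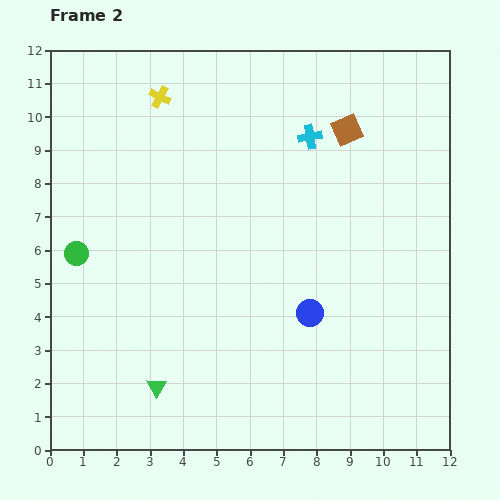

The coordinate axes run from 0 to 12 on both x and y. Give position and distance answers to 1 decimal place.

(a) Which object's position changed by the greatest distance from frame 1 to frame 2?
the blue circle

(moved 4.6; next 3.5)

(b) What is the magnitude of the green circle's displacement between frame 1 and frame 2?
3.5

The green circle moved from (4.1, 4.6) to (0.8, 5.9), a distance of √(3.3² + 1.3²) ≈ 3.5.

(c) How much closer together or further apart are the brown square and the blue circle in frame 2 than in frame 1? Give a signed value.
+2.2

Distance in frame 1: 3.4. Distance in frame 2: 5.6.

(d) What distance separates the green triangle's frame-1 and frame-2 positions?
2.4

The green triangle moved from (1.3, 3.4) to (3.2, 1.9), a distance of √(1.9² + 1.5²) ≈ 2.4.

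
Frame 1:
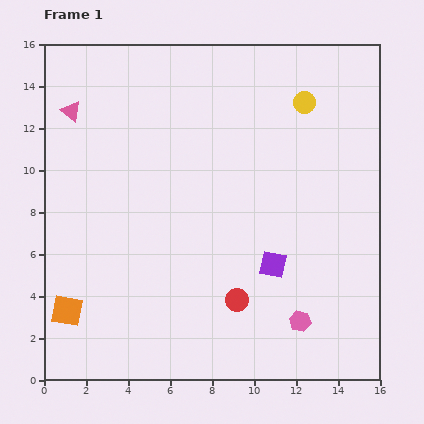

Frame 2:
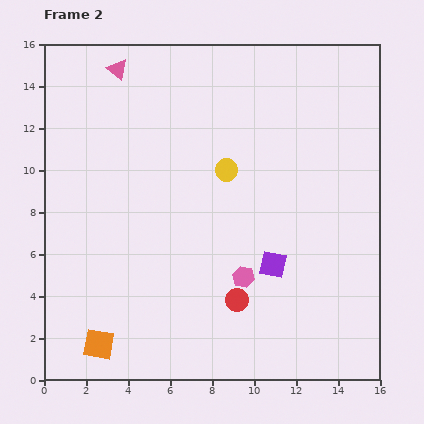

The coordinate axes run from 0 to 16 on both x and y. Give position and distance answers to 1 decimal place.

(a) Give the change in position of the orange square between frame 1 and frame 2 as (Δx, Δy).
(1.5, -1.6)

The orange square was at (1.1, 3.3) in frame 1 and (2.6, 1.7) in frame 2.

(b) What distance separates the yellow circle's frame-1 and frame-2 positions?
4.9

The yellow circle moved from (12.4, 13.2) to (8.7, 10.0), a distance of √(3.7² + 3.2²) ≈ 4.9.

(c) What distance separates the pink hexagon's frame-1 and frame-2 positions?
3.4

The pink hexagon moved from (12.2, 2.8) to (9.5, 4.9), a distance of √(2.7² + 2.1²) ≈ 3.4.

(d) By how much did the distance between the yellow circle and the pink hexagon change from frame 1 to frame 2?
-5.2

Distance in frame 1: 10.4. Distance in frame 2: 5.2.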